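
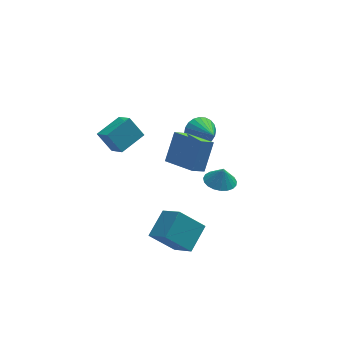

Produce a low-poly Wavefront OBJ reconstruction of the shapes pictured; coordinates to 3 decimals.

v -1.413 -1.58 0.443
v -2.214 -1.977 1.068
v -0.656 -0.578 2.051
v -1.457 -0.974 2.675
v -0.203 -3.266 0.925
v -1.004 -3.662 1.549
v 0.554 -2.263 2.532
v -0.247 -2.66 3.157
v -1.411 -5.408 -4.331
v -2.86 -5.054 -2.983
v -2.112 -4.082 -5.432
v -3.56 -3.729 -4.084
v -0.3 -4.111 -3.476
v -1.748 -3.758 -2.128
v -1 -2.786 -4.577
v -2.449 -2.432 -3.229
v -5.254 3.446 -0.898
v -4.815 2.308 -0.042
v -3.724 4.392 -0.425
v -3.286 3.255 0.432
v -4.494 2.825 -2.112
v -4.056 1.688 -1.255
v -2.965 3.772 -1.638
v -2.526 2.634 -0.782
v 0.854 2.492 -1.001
v 1.821 2.876 -0.862
v 1.326 0.948 -0.019
v 1.628 3.026 -0.533
v 1.316 3.095 -0.276
v 0.935 3.071 -0.129
v 0.541 2.96 -0.115
v 0.194 2.777 -0.235
v -0.051 2.551 -0.473
v -0.159 2.316 -0.79
v -0.113 2.108 -1.14
v 0.08 1.958 -1.469
v 0.392 1.89 -1.726
v 0.773 1.913 -1.873
v 1.167 2.024 -1.887
v 1.514 2.207 -1.767
v 1.76 2.433 -1.529
v 1.868 2.668 -1.212
v 1.729 0.82 -4.461
v 2.608 0.304 -4.608
v 1.931 0.84 -3.319
v 2.737 0.711 -4.638
v 2.692 1.137 -4.638
v 2.48 1.508 -4.607
v 2.139 1.76 -4.551
v 1.726 1.849 -4.479
v 1.314 1.761 -4.404
v 0.973 1.509 -4.339
v 0.763 1.138 -4.295
v 0.72 0.712 -4.28
v 0.852 0.305 -4.296
v 1.135 -0.013 -4.34
v 1.52 -0.188 -4.406
v 1.942 -0.188 -4.481
v 2.327 -0.014 -4.552
f 2 4 1
f 5 2 1
f 1 4 3
f 3 5 1
f 2 8 4
f 6 2 5
f 6 8 2
f 4 8 3
f 7 5 3
f 3 8 7
f 7 6 5
f 8 6 7
f 10 12 9
f 13 10 9
f 9 12 11
f 11 13 9
f 10 16 12
f 14 10 13
f 14 16 10
f 12 16 11
f 15 13 11
f 11 16 15
f 15 14 13
f 16 14 15
f 18 20 17
f 21 18 17
f 17 20 19
f 19 21 17
f 18 24 20
f 22 18 21
f 22 24 18
f 20 24 19
f 23 21 19
f 19 24 23
f 23 22 21
f 24 22 23
f 26 25 28
f 26 28 27
f 28 25 29
f 28 29 27
f 29 25 30
f 29 30 27
f 30 25 31
f 30 31 27
f 31 25 32
f 31 32 27
f 32 25 33
f 32 33 27
f 33 25 34
f 33 34 27
f 34 25 35
f 34 35 27
f 35 25 36
f 35 36 27
f 36 25 37
f 36 37 27
f 37 25 38
f 37 38 27
f 38 25 39
f 38 39 27
f 39 25 40
f 39 40 27
f 40 25 41
f 40 41 27
f 41 25 42
f 41 42 27
f 42 25 26
f 42 26 27
f 44 43 46
f 44 46 45
f 46 43 47
f 46 47 45
f 47 43 48
f 47 48 45
f 48 43 49
f 48 49 45
f 49 43 50
f 49 50 45
f 50 43 51
f 50 51 45
f 51 43 52
f 51 52 45
f 52 43 53
f 52 53 45
f 53 43 54
f 53 54 45
f 54 43 55
f 54 55 45
f 55 43 56
f 55 56 45
f 56 43 57
f 56 57 45
f 57 43 58
f 57 58 45
f 58 43 59
f 58 59 45
f 59 43 44
f 59 44 45



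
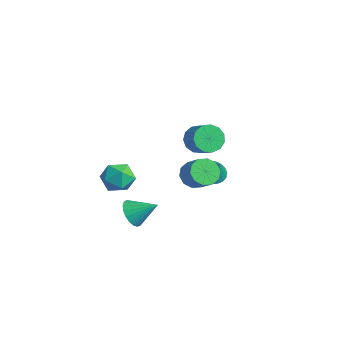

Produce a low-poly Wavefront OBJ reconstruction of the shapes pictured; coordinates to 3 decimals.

v -1.607 -1.477 -1.124
v -0.997 -2.022 -1.66
v -1.743 -2.658 -0.08
v -1.133 -3.203 -0.616
v -0.798 -2.416 -0.141
v -0.713 -1.687 -0.787
v -2.027 -2.993 -0.953
v -1.942 -2.264 -1.599
v -1.256 -2.959 -1.555
v -0.497 -2.602 -1.053
v -2.243 -2.078 -0.687
v -1.484 -1.721 -0.185
v 0.31 1.04 -0.874
v 0.823 1.13 -1.52
v 1.783 1.169 -0.752
v 1.27 1.08 -0.106
v 0.68 1.598 -1.365
v 1.64 1.637 -0.597
v 0.396 1.852 -1.023
v 1.356 1.892 -0.255
v 0.079 1.797 -0.623
v 1.038 1.836 0.145
v -0.15 1.453 -0.32
v 0.81 1.492 0.448
v -0.203 0.951 -0.228
v 0.757 0.99 0.54
v -0.06 0.483 -0.383
v 0.9 0.522 0.385
v 0.224 0.228 -0.725
v 1.184 0.268 0.043
v 0.542 0.284 -1.125
v 1.501 0.323 -0.357
v 0.77 0.628 -1.428
v 1.73 0.667 -0.66
v 0.637 1.087 1.883
v 1.047 1.456 1.25
v 2.054 1.423 1.884
v 1.643 1.053 2.517
v 0.885 1.805 1.526
v 1.892 1.772 2.16
v 0.644 1.926 1.915
v 1.651 1.893 2.549
v 0.401 1.78 2.294
v 1.407 1.747 2.928
v 0.232 1.414 2.542
v 1.239 1.381 3.176
v 0.192 0.944 2.582
v 1.199 0.911 3.215
v 0.293 0.519 2.399
v 1.3 0.486 3.033
v 0.503 0.275 2.052
v 1.51 0.242 2.686
v 0.756 0.288 1.652
v 1.762 0.255 2.286
v 0.97 0.554 1.325
v 1.977 0.521 1.959
v 1.079 0.99 1.176
v 2.086 0.957 1.809
v -1.593 3.276 -2.601
v -0.94 3.183 -3.053
v -0.827 3.204 -1.479
v -0.955 3.514 -3.021
v -1.081 3.803 -2.917
v -1.295 4.002 -2.757
v -1.561 4.075 -2.571
v -1.832 4.01 -2.39
v -2.062 3.818 -2.245
v -2.211 3.533 -2.162
v -2.253 3.203 -2.154
v -2.181 2.885 -2.224
v -2.007 2.636 -2.359
v -1.762 2.497 -2.536
v -1.487 2.493 -2.723
v -1.231 2.624 -2.89
v -1.038 2.868 -3.007
v 2.095 -3.489 -0.96
v 2.554 -3.344 -1.624
v 2.905 -2.571 -0.2
v 2.311 -3.106 -1.652
v 2.031 -2.935 -1.561
v 1.762 -2.859 -1.365
v 1.55 -2.893 -1.1
v 1.433 -3.029 -0.81
v 1.431 -3.245 -0.546
v 1.543 -3.503 -0.354
v 1.751 -3.759 -0.266
v 2.018 -3.968 -0.298
v 2.299 -4.094 -0.445
v 2.544 -4.116 -0.68
v 2.712 -4.029 -0.964
v 2.774 -3.849 -1.247
v 2.718 -3.607 -1.48
f 1 12 6
f 1 6 2
f 1 2 8
f 1 8 11
f 1 11 12
f 2 6 10
f 6 12 5
f 12 11 3
f 11 8 7
f 8 2 9
f 4 10 5
f 4 5 3
f 4 3 7
f 4 7 9
f 4 9 10
f 5 10 6
f 3 5 12
f 7 3 11
f 9 7 8
f 10 9 2
f 14 13 17
f 14 17 15
f 15 17 18
f 15 18 16
f 17 13 19
f 17 19 18
f 18 19 20
f 18 20 16
f 19 13 21
f 19 21 20
f 20 21 22
f 20 22 16
f 21 13 23
f 21 23 22
f 22 23 24
f 22 24 16
f 23 13 25
f 23 25 24
f 24 25 26
f 24 26 16
f 25 13 27
f 25 27 26
f 26 27 28
f 26 28 16
f 27 13 29
f 27 29 28
f 28 29 30
f 28 30 16
f 29 13 31
f 29 31 30
f 30 31 32
f 30 32 16
f 31 13 33
f 31 33 32
f 32 33 34
f 32 34 16
f 33 13 14
f 33 14 34
f 34 14 15
f 34 15 16
f 36 35 39
f 36 39 37
f 37 39 40
f 37 40 38
f 39 35 41
f 39 41 40
f 40 41 42
f 40 42 38
f 41 35 43
f 41 43 42
f 42 43 44
f 42 44 38
f 43 35 45
f 43 45 44
f 44 45 46
f 44 46 38
f 45 35 47
f 45 47 46
f 46 47 48
f 46 48 38
f 47 35 49
f 47 49 48
f 48 49 50
f 48 50 38
f 49 35 51
f 49 51 50
f 50 51 52
f 50 52 38
f 51 35 53
f 51 53 52
f 52 53 54
f 52 54 38
f 53 35 55
f 53 55 54
f 54 55 56
f 54 56 38
f 55 35 57
f 55 57 56
f 56 57 58
f 56 58 38
f 57 35 36
f 57 36 58
f 58 36 37
f 58 37 38
f 60 59 62
f 60 62 61
f 62 59 63
f 62 63 61
f 63 59 64
f 63 64 61
f 64 59 65
f 64 65 61
f 65 59 66
f 65 66 61
f 66 59 67
f 66 67 61
f 67 59 68
f 67 68 61
f 68 59 69
f 68 69 61
f 69 59 70
f 69 70 61
f 70 59 71
f 70 71 61
f 71 59 72
f 71 72 61
f 72 59 73
f 72 73 61
f 73 59 74
f 73 74 61
f 74 59 75
f 74 75 61
f 75 59 60
f 75 60 61
f 77 76 79
f 77 79 78
f 79 76 80
f 79 80 78
f 80 76 81
f 80 81 78
f 81 76 82
f 81 82 78
f 82 76 83
f 82 83 78
f 83 76 84
f 83 84 78
f 84 76 85
f 84 85 78
f 85 76 86
f 85 86 78
f 86 76 87
f 86 87 78
f 87 76 88
f 87 88 78
f 88 76 89
f 88 89 78
f 89 76 90
f 89 90 78
f 90 76 91
f 90 91 78
f 91 76 92
f 91 92 78
f 92 76 77
f 92 77 78



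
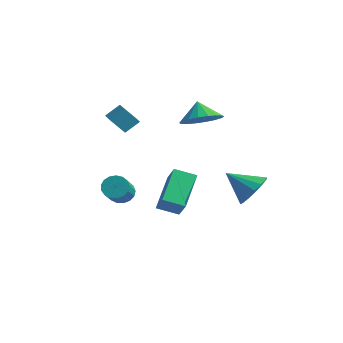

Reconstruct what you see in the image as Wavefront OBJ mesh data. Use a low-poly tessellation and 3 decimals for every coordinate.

v -1.998 0.307 -3.981
v -1.438 0.285 -4.347
v -0.801 -0.809 -3.305
v -1.362 -0.787 -2.939
v -1.382 0.519 -4.136
v -0.745 -0.575 -3.093
v -1.467 0.705 -3.889
v -0.83 -0.389 -2.846
v -1.674 0.799 -3.663
v -1.037 -0.295 -2.62
v -1.956 0.781 -3.51
v -1.319 -0.313 -2.467
v -2.247 0.654 -3.465
v -1.61 -0.44 -2.422
v -2.481 0.448 -3.538
v -1.844 -0.646 -2.496
v -2.605 0.21 -3.713
v -1.968 -0.885 -2.671
v -2.59 -0.007 -3.95
v -1.953 -1.101 -2.907
v -2.439 -0.151 -4.193
v -1.802 -1.245 -3.151
v -2.187 -0.191 -4.388
v -1.551 -1.285 -3.346
v -1.893 -0.116 -4.49
v -1.256 -1.21 -3.447
v -1.622 0.055 -4.475
v -0.985 -1.039 -3.433
v -1.942 0.281 0.263
v -2.444 -0.221 1.129
v -1.621 0.924 0.822
v -2.124 0.422 1.688
v -1.276 -0.162 0.392
v -1.779 -0.664 1.258
v -0.956 0.481 0.951
v -1.458 -0.021 1.817
v 1.153 2.352 1.069
v 2.031 2.367 1.627
v 0.587 2.688 1.951
v 2.012 2.795 1.452
v 1.824 3.135 1.201
v 1.503 3.32 0.924
v 1.112 3.314 0.676
v 0.73 3.117 0.506
v 0.431 2.768 0.447
v 0.275 2.337 0.512
v 0.293 1.909 0.687
v 0.482 1.568 0.937
v 0.803 1.383 1.214
v 1.194 1.39 1.463
v 1.576 1.587 1.633
v 1.875 1.936 1.692
v 2.802 -2.246 -1.632
v 2.198 -0.769 -0.511
v 2.037 -1.804 -2.627
v 1.433 -0.327 -1.505
v 3.627 -1.633 -1.995
v 3.023 -0.156 -0.873
v 2.862 -1.191 -2.989
v 2.258 0.286 -1.868
v 4.344 2.211 -2.374
v 4.968 2.021 -1.67
v 3.136 1.689 -1.446
v 4.825 2.491 -1.592
v 4.553 2.885 -1.724
v 4.225 3.099 -2.03
v 3.929 3.075 -2.429
v 3.744 2.819 -2.812
v 3.72 2.4 -3.079
v 3.863 1.931 -3.157
v 4.134 1.536 -3.025
v 4.462 1.322 -2.719
v 4.758 1.347 -2.32
v 4.943 1.602 -1.936
f 2 1 5
f 2 5 3
f 3 5 6
f 3 6 4
f 5 1 7
f 5 7 6
f 6 7 8
f 6 8 4
f 7 1 9
f 7 9 8
f 8 9 10
f 8 10 4
f 9 1 11
f 9 11 10
f 10 11 12
f 10 12 4
f 11 1 13
f 11 13 12
f 12 13 14
f 12 14 4
f 13 1 15
f 13 15 14
f 14 15 16
f 14 16 4
f 15 1 17
f 15 17 16
f 16 17 18
f 16 18 4
f 17 1 19
f 17 19 18
f 18 19 20
f 18 20 4
f 19 1 21
f 19 21 20
f 20 21 22
f 20 22 4
f 21 1 23
f 21 23 22
f 22 23 24
f 22 24 4
f 23 1 25
f 23 25 24
f 24 25 26
f 24 26 4
f 25 1 27
f 25 27 26
f 26 27 28
f 26 28 4
f 27 1 2
f 27 2 28
f 28 2 3
f 28 3 4
f 30 32 29
f 33 30 29
f 29 32 31
f 31 33 29
f 30 36 32
f 34 30 33
f 34 36 30
f 32 36 31
f 35 33 31
f 31 36 35
f 35 34 33
f 36 34 35
f 38 37 40
f 38 40 39
f 40 37 41
f 40 41 39
f 41 37 42
f 41 42 39
f 42 37 43
f 42 43 39
f 43 37 44
f 43 44 39
f 44 37 45
f 44 45 39
f 45 37 46
f 45 46 39
f 46 37 47
f 46 47 39
f 47 37 48
f 47 48 39
f 48 37 49
f 48 49 39
f 49 37 50
f 49 50 39
f 50 37 51
f 50 51 39
f 51 37 52
f 51 52 39
f 52 37 38
f 52 38 39
f 54 56 53
f 57 54 53
f 53 56 55
f 55 57 53
f 54 60 56
f 58 54 57
f 58 60 54
f 56 60 55
f 59 57 55
f 55 60 59
f 59 58 57
f 60 58 59
f 62 61 64
f 62 64 63
f 64 61 65
f 64 65 63
f 65 61 66
f 65 66 63
f 66 61 67
f 66 67 63
f 67 61 68
f 67 68 63
f 68 61 69
f 68 69 63
f 69 61 70
f 69 70 63
f 70 61 71
f 70 71 63
f 71 61 72
f 71 72 63
f 72 61 73
f 72 73 63
f 73 61 74
f 73 74 63
f 74 61 62
f 74 62 63



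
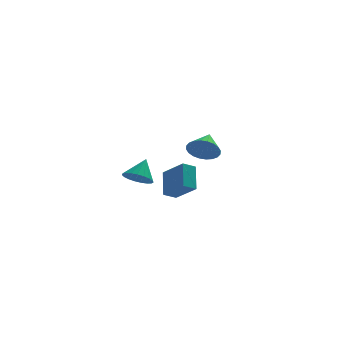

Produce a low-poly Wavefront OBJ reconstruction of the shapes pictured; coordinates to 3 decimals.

v -0.062 -4.822 1.161
v 0.062 -3.612 2.305
v -0.996 -3.764 0.144
v -0.873 -2.554 1.288
v 0.653 -4.546 0.792
v 0.776 -3.336 1.936
v -0.282 -3.488 -0.225
v -0.158 -2.278 0.919
v 2.065 3.004 0.778
v 2.568 2.434 1.442
v 2.595 4.316 1.502
v 2.839 2.48 1.16
v 2.992 2.606 0.819
v 3.004 2.793 0.472
v 2.873 3.011 0.172
v 2.619 3.229 -0.036
v 2.28 3.413 -0.12
v 1.909 3.534 -0.068
v 1.561 3.574 0.113
v 1.29 3.528 0.396
v 1.137 3.402 0.736
v 1.125 3.215 1.083
v 1.256 2.997 1.383
v 1.51 2.779 1.592
v 1.849 2.595 1.676
v 2.22 2.474 1.623
v -1.948 0.17 -0.147
v -1.386 0.583 -0.731
v -1.392 0.99 0.967
v -1.692 0.807 -0.744
v -2.041 0.92 -0.653
v -2.374 0.904 -0.475
v -2.634 0.76 -0.239
v -2.775 0.515 0.012
v -2.773 0.21 0.236
v -2.628 -0.102 0.393
v -2.366 -0.367 0.458
v -2.031 -0.539 0.418
v -1.682 -0.589 0.28
v -1.379 -0.507 0.069
v -1.174 -0.308 -0.18
v -1.103 -0.027 -0.423
v -1.178 0.288 -0.618
f 2 4 1
f 5 2 1
f 1 4 3
f 3 5 1
f 2 8 4
f 6 2 5
f 6 8 2
f 4 8 3
f 7 5 3
f 3 8 7
f 7 6 5
f 8 6 7
f 10 9 12
f 10 12 11
f 12 9 13
f 12 13 11
f 13 9 14
f 13 14 11
f 14 9 15
f 14 15 11
f 15 9 16
f 15 16 11
f 16 9 17
f 16 17 11
f 17 9 18
f 17 18 11
f 18 9 19
f 18 19 11
f 19 9 20
f 19 20 11
f 20 9 21
f 20 21 11
f 21 9 22
f 21 22 11
f 22 9 23
f 22 23 11
f 23 9 24
f 23 24 11
f 24 9 25
f 24 25 11
f 25 9 26
f 25 26 11
f 26 9 10
f 26 10 11
f 28 27 30
f 28 30 29
f 30 27 31
f 30 31 29
f 31 27 32
f 31 32 29
f 32 27 33
f 32 33 29
f 33 27 34
f 33 34 29
f 34 27 35
f 34 35 29
f 35 27 36
f 35 36 29
f 36 27 37
f 36 37 29
f 37 27 38
f 37 38 29
f 38 27 39
f 38 39 29
f 39 27 40
f 39 40 29
f 40 27 41
f 40 41 29
f 41 27 42
f 41 42 29
f 42 27 43
f 42 43 29
f 43 27 28
f 43 28 29



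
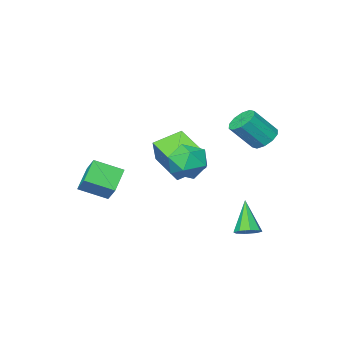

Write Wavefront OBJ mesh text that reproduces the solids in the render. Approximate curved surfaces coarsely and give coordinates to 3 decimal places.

v -1.181 -2.434 -1.823
v -2.65 -2.178 -1.302
v -1.151 -0.669 -2.605
v -2.62 -0.413 -2.084
v -0.6 -1.847 -0.476
v -2.069 -1.591 0.045
v -0.57 -0.082 -1.258
v -2.039 0.174 -0.737
v -0.532 2.351 -0.544
v 0.027 1.921 0.279
v -0.527 0.799 -1.359
v 0.032 0.369 -0.536
v -0.999 0.668 -0.393
v -1.002 1.627 0.111
v 0.502 1.093 -1.191
v 0.499 2.052 -0.687
v 0.666 1.143 -0.121
v -0.262 0.881 0.372
v -0.238 1.839 -1.452
v -1.166 1.577 -0.959
v 1.921 -1.809 -3.435
v 0.933 -2.501 -2.596
v 2.072 -1.008 -2.595
v 1.084 -1.7 -1.757
v 3.036 -2.66 -2.823
v 2.048 -3.352 -1.985
v 3.187 -1.859 -1.984
v 2.199 -2.551 -1.145
v -3.143 3.226 0.805
v -2.536 3.419 0.39
v -1.55 2.967 1.62
v -2.157 2.774 2.035
v -2.67 3.796 0.635
v -1.684 3.344 1.866
v -2.984 3.956 0.946
v -1.998 3.504 2.176
v -3.359 3.836 1.203
v -2.373 3.385 2.433
v -3.652 3.484 1.307
v -2.666 3.032 2.537
v -3.75 3.033 1.22
v -2.764 2.581 2.45
v -3.616 2.656 0.974
v -2.63 2.204 2.205
v -3.302 2.496 0.664
v -2.316 2.044 1.894
v -2.927 2.615 0.407
v -1.941 2.164 1.637
v -2.634 2.968 0.303
v -1.648 2.516 1.533
v -1.901 3.653 -4.559
v -1.32 3.773 -4.294
v -2.419 2.767 -3.021
v -1.65 4.133 -4.199
v -2.128 4.211 -4.315
v -2.472 3.962 -4.574
v -2.482 3.533 -4.825
v -2.151 3.174 -4.92
v -1.674 3.095 -4.804
v -1.329 3.344 -4.545
f 2 4 1
f 5 2 1
f 1 4 3
f 3 5 1
f 2 8 4
f 6 2 5
f 6 8 2
f 4 8 3
f 7 5 3
f 3 8 7
f 7 6 5
f 8 6 7
f 9 20 14
f 9 14 10
f 9 10 16
f 9 16 19
f 9 19 20
f 10 14 18
f 14 20 13
f 20 19 11
f 19 16 15
f 16 10 17
f 12 18 13
f 12 13 11
f 12 11 15
f 12 15 17
f 12 17 18
f 13 18 14
f 11 13 20
f 15 11 19
f 17 15 16
f 18 17 10
f 22 24 21
f 25 22 21
f 21 24 23
f 23 25 21
f 22 28 24
f 26 22 25
f 26 28 22
f 24 28 23
f 27 25 23
f 23 28 27
f 27 26 25
f 28 26 27
f 30 29 33
f 30 33 31
f 31 33 34
f 31 34 32
f 33 29 35
f 33 35 34
f 34 35 36
f 34 36 32
f 35 29 37
f 35 37 36
f 36 37 38
f 36 38 32
f 37 29 39
f 37 39 38
f 38 39 40
f 38 40 32
f 39 29 41
f 39 41 40
f 40 41 42
f 40 42 32
f 41 29 43
f 41 43 42
f 42 43 44
f 42 44 32
f 43 29 45
f 43 45 44
f 44 45 46
f 44 46 32
f 45 29 47
f 45 47 46
f 46 47 48
f 46 48 32
f 47 29 49
f 47 49 48
f 48 49 50
f 48 50 32
f 49 29 30
f 49 30 50
f 50 30 31
f 50 31 32
f 52 51 54
f 52 54 53
f 54 51 55
f 54 55 53
f 55 51 56
f 55 56 53
f 56 51 57
f 56 57 53
f 57 51 58
f 57 58 53
f 58 51 59
f 58 59 53
f 59 51 60
f 59 60 53
f 60 51 52
f 60 52 53



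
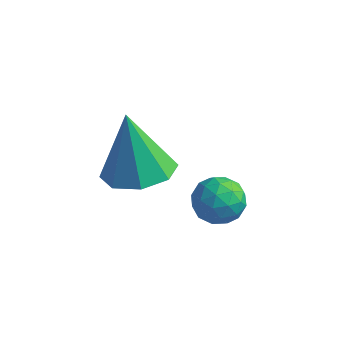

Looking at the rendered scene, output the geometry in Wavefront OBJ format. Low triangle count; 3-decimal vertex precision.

v -1.292 0.71 -2.524
v -0.617 0.871 -2.541
v -1.083 -0.231 -3.099
v -0.408 -0.07 -3.116
v -0.707 -0.248 -2.516
v -0.836 0.334 -2.16
v -0.864 0.306 -3.48
v -0.993 0.888 -3.124
v -0.353 0.621 -3.132
v -0.256 0.279 -2.536
v -1.444 0.361 -3.104
v -1.347 0.019 -2.508
v -0.973 0.873 -2.482
v -0.727 -0.233 -3.158
v -0.903 -0.338 -2.805
v -0.506 -0.243 -2.815
v -1.102 0.557 -2.258
v -0.705 0.652 -2.268
v -0.758 -0.006 -2.253
v -0.995 -0.012 -3.372
v -0.598 0.083 -3.382
v -1.194 0.883 -2.825
v -0.797 0.978 -2.835
v -0.942 0.646 -3.387
v -0.421 0.821 -2.839
v -0.298 0.268 -3.177
v -0.566 0.489 -3.391
v -0.642 0.831 -3.182
v -0.364 0.62 -2.489
v -0.241 0.066 -2.827
v -0.416 -0.038 -2.474
v -0.493 0.304 -2.265
v -0.208 0.473 -2.836
v -1.459 0.574 -2.813
v -1.336 0.02 -3.151
v -1.207 0.336 -3.375
v -1.284 0.678 -3.166
v -1.402 0.372 -2.463
v -1.279 -0.181 -2.801
v -1.058 -0.191 -2.458
v -1.134 0.151 -2.249
v -1.492 0.167 -2.804
v -3.243 0.763 -3.282
v -2.731 -0.015 -3.046
v -3.717 0.997 -1.478
v -2.333 0.602 -3.022
v -2.467 1.313 -3.149
v -3.056 1.702 -3.355
v -3.754 1.54 -3.518
v -4.152 0.924 -3.542
v -4.018 0.213 -3.415
v -3.429 -0.176 -3.209
f 1 38 17
f 38 12 41
f 17 41 6
f 38 41 17
f 1 17 13
f 17 6 18
f 13 18 2
f 17 18 13
f 1 13 22
f 13 2 23
f 22 23 8
f 13 23 22
f 1 22 34
f 22 8 37
f 34 37 11
f 22 37 34
f 1 34 38
f 34 11 42
f 38 42 12
f 34 42 38
f 2 18 29
f 18 6 32
f 29 32 10
f 18 32 29
f 6 41 19
f 41 12 40
f 19 40 5
f 41 40 19
f 12 42 39
f 42 11 35
f 39 35 3
f 42 35 39
f 11 37 36
f 37 8 24
f 36 24 7
f 37 24 36
f 8 23 28
f 23 2 25
f 28 25 9
f 23 25 28
f 4 30 16
f 30 10 31
f 16 31 5
f 30 31 16
f 4 16 14
f 16 5 15
f 14 15 3
f 16 15 14
f 4 14 21
f 14 3 20
f 21 20 7
f 14 20 21
f 4 21 26
f 21 7 27
f 26 27 9
f 21 27 26
f 4 26 30
f 26 9 33
f 30 33 10
f 26 33 30
f 5 31 19
f 31 10 32
f 19 32 6
f 31 32 19
f 3 15 39
f 15 5 40
f 39 40 12
f 15 40 39
f 7 20 36
f 20 3 35
f 36 35 11
f 20 35 36
f 9 27 28
f 27 7 24
f 28 24 8
f 27 24 28
f 10 33 29
f 33 9 25
f 29 25 2
f 33 25 29
f 44 43 46
f 44 46 45
f 46 43 47
f 46 47 45
f 47 43 48
f 47 48 45
f 48 43 49
f 48 49 45
f 49 43 50
f 49 50 45
f 50 43 51
f 50 51 45
f 51 43 52
f 51 52 45
f 52 43 44
f 52 44 45



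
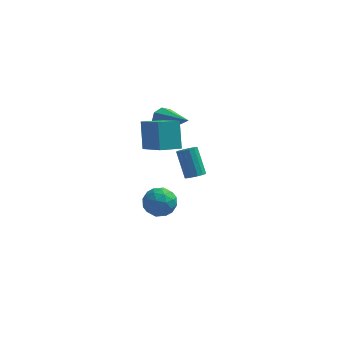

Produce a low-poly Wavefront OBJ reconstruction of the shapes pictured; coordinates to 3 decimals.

v -0.597 -1.591 1.196
v -0.221 -1.81 1.48
v -0.747 -1.069 2.748
v -1.123 -0.849 2.464
v -0.115 -1.58 1.39
v -0.64 -0.839 2.658
v -0.138 -1.352 1.247
v -0.663 -0.611 2.515
v -0.284 -1.189 1.091
v -0.809 -0.448 2.359
v -0.514 -1.133 0.963
v -1.04 -0.392 2.231
v -0.766 -1.2 0.897
v -1.292 -0.459 2.166
v -0.973 -1.371 0.912
v -1.499 -0.63 2.18
v -1.08 -1.601 1.002
v -1.605 -0.86 2.27
v -1.057 -1.829 1.145
v -1.582 -1.088 2.413
v -0.911 -1.992 1.301
v -1.436 -1.251 2.569
v -0.68 -2.048 1.429
v -1.206 -1.307 2.697
v -0.428 -1.981 1.494
v -0.954 -1.24 2.763
v -3.197 1.904 -3.766
v -2.664 2.141 -3.047
v -2.896 0.459 -3.513
v -2.363 0.696 -2.794
v -3.281 0.809 -2.748
v -3.467 1.702 -2.904
v -2.093 0.898 -3.656
v -2.279 1.791 -3.812
v -1.983 1.519 -2.979
v -2.716 1.464 -2.418
v -2.844 1.136 -4.142
v -3.577 1.081 -3.581
v -2.957 2.149 -3.428
v -2.603 0.451 -3.132
v -3.142 0.517 -3.105
v -2.829 0.656 -2.682
v -3.428 1.891 -3.344
v -3.116 2.03 -2.922
v -3.478 1.248 -2.746
v -2.444 0.57 -3.638
v -2.132 0.709 -3.216
v -2.731 1.944 -3.878
v -2.418 2.083 -3.455
v -2.082 1.352 -3.814
v -2.243 1.923 -2.966
v -2.066 1.073 -2.818
v -1.908 1.192 -3.324
v -2.017 1.717 -3.416
v -2.675 1.89 -2.636
v -2.498 1.041 -2.488
v -3.037 1.108 -2.461
v -3.146 1.633 -2.552
v -2.274 1.525 -2.596
v -3.062 1.559 -4.072
v -2.885 0.71 -3.924
v -2.414 0.967 -4.008
v -2.523 1.492 -4.099
v -3.494 1.527 -3.742
v -3.317 0.677 -3.594
v -3.543 0.883 -3.144
v -3.652 1.408 -3.236
v -3.286 1.075 -3.964
v -2.32 -1.275 2.586
v -2.547 -0.438 3.918
v -3.362 -0.026 1.623
v -3.589 0.811 2.956
v -1.391 -0.671 2.364
v -1.618 0.166 3.697
v -2.433 0.578 1.402
v -2.66 1.415 2.734
v -2.853 3.004 1.648
v -2.404 3.132 1.113
v -1.447 1.836 2.552
v -2.359 3.496 1.514
v -2.604 3.572 1.993
v -2.995 3.315 2.27
v -3.303 2.876 2.182
v -3.348 2.512 1.781
v -3.103 2.436 1.302
v -2.712 2.693 1.025
f 2 1 5
f 2 5 3
f 3 5 6
f 3 6 4
f 5 1 7
f 5 7 6
f 6 7 8
f 6 8 4
f 7 1 9
f 7 9 8
f 8 9 10
f 8 10 4
f 9 1 11
f 9 11 10
f 10 11 12
f 10 12 4
f 11 1 13
f 11 13 12
f 12 13 14
f 12 14 4
f 13 1 15
f 13 15 14
f 14 15 16
f 14 16 4
f 15 1 17
f 15 17 16
f 16 17 18
f 16 18 4
f 17 1 19
f 17 19 18
f 18 19 20
f 18 20 4
f 19 1 21
f 19 21 20
f 20 21 22
f 20 22 4
f 21 1 23
f 21 23 22
f 22 23 24
f 22 24 4
f 23 1 25
f 23 25 24
f 24 25 26
f 24 26 4
f 25 1 2
f 25 2 26
f 26 2 3
f 26 3 4
f 27 64 43
f 64 38 67
f 43 67 32
f 64 67 43
f 27 43 39
f 43 32 44
f 39 44 28
f 43 44 39
f 27 39 48
f 39 28 49
f 48 49 34
f 39 49 48
f 27 48 60
f 48 34 63
f 60 63 37
f 48 63 60
f 27 60 64
f 60 37 68
f 64 68 38
f 60 68 64
f 28 44 55
f 44 32 58
f 55 58 36
f 44 58 55
f 32 67 45
f 67 38 66
f 45 66 31
f 67 66 45
f 38 68 65
f 68 37 61
f 65 61 29
f 68 61 65
f 37 63 62
f 63 34 50
f 62 50 33
f 63 50 62
f 34 49 54
f 49 28 51
f 54 51 35
f 49 51 54
f 30 56 42
f 56 36 57
f 42 57 31
f 56 57 42
f 30 42 40
f 42 31 41
f 40 41 29
f 42 41 40
f 30 40 47
f 40 29 46
f 47 46 33
f 40 46 47
f 30 47 52
f 47 33 53
f 52 53 35
f 47 53 52
f 30 52 56
f 52 35 59
f 56 59 36
f 52 59 56
f 31 57 45
f 57 36 58
f 45 58 32
f 57 58 45
f 29 41 65
f 41 31 66
f 65 66 38
f 41 66 65
f 33 46 62
f 46 29 61
f 62 61 37
f 46 61 62
f 35 53 54
f 53 33 50
f 54 50 34
f 53 50 54
f 36 59 55
f 59 35 51
f 55 51 28
f 59 51 55
f 70 72 69
f 73 70 69
f 69 72 71
f 71 73 69
f 70 76 72
f 74 70 73
f 74 76 70
f 72 76 71
f 75 73 71
f 71 76 75
f 75 74 73
f 76 74 75
f 78 77 80
f 78 80 79
f 80 77 81
f 80 81 79
f 81 77 82
f 81 82 79
f 82 77 83
f 82 83 79
f 83 77 84
f 83 84 79
f 84 77 85
f 84 85 79
f 85 77 86
f 85 86 79
f 86 77 78
f 86 78 79



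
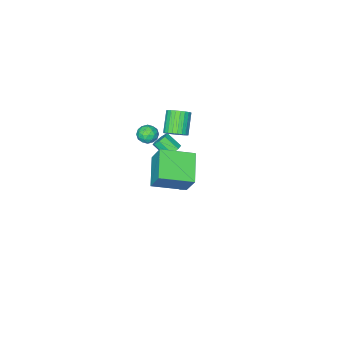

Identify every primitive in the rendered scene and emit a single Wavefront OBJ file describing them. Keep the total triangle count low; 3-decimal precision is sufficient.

v 3.213 2 3.658
v 3.319 2.84 5.062
v 1.511 3.18 3.08
v 1.617 4.02 4.484
v 4.483 3.38 2.736
v 4.589 4.22 4.14
v 2.781 4.56 2.158
v 2.887 5.4 3.562
v -2.058 -2.174 -1.803
v -1.642 -1.778 -1.52
v -1.326 -2.67 -0.734
v -1.742 -3.066 -1.017
v -2.088 -1.757 -1.317
v -1.772 -2.65 -0.532
v -2.516 -1.981 -1.399
v -2.2 -2.874 -0.614
v -2.676 -2.317 -1.717
v -2.36 -3.21 -0.932
v -2.474 -2.57 -2.086
v -2.158 -3.462 -1.3
v -2.028 -2.59 -2.288
v -1.712 -3.483 -1.503
v -1.6 -2.366 -2.206
v -1.284 -3.259 -1.421
v -1.44 -2.03 -1.888
v -1.124 -2.923 -1.103
v -2.324 -1.55 -4.769
v -1.818 -1.559 -5.009
v -0.91 -1.738 -3.091
v -1.416 -1.73 -2.851
v -1.856 -1.316 -4.969
v -0.948 -1.495 -3.05
v -1.986 -1.119 -4.889
v -1.079 -1.299 -2.97
v -2.184 -1.008 -4.785
v -1.276 -1.188 -2.866
v -2.409 -1.004 -4.678
v -1.502 -1.184 -2.759
v -2.617 -1.109 -4.589
v -1.71 -1.288 -2.671
v -2.767 -1.301 -4.536
v -1.86 -1.48 -2.617
v -2.83 -1.542 -4.529
v -1.922 -1.721 -2.611
v -2.792 -1.785 -4.57
v -1.884 -1.964 -2.651
v -2.661 -1.981 -4.65
v -1.754 -2.161 -2.731
v -2.464 -2.092 -4.754
v -1.556 -2.272 -2.835
v -2.238 -2.096 -4.861
v -1.331 -2.276 -2.942
v -2.03 -1.992 -4.949
v -1.123 -2.171 -3.031
v -1.88 -1.8 -5.003
v -0.973 -1.979 -3.084
v -2.549 -2.515 -0.615
v -2.251 -2.028 -0.069
v -3.174 -2.797 1.12
v -3.471 -3.285 0.575
v -2.5 -1.871 -0.16
v -3.423 -2.64 1.029
v -2.757 -1.812 -0.321
v -3.679 -2.581 0.868
v -2.981 -1.86 -0.526
v -3.904 -2.629 0.663
v -3.14 -2.008 -0.745
v -4.063 -2.777 0.444
v -3.209 -2.233 -0.944
v -4.131 -3.002 0.245
v -3.177 -2.501 -1.093
v -4.1 -3.271 0.096
v -3.05 -2.772 -1.169
v -3.972 -3.541 0.02
v -2.846 -3.003 -1.16
v -3.769 -3.772 0.029
v -2.597 -3.16 -1.069
v -3.52 -3.929 0.12
v -2.341 -3.219 -0.908
v -3.263 -3.988 0.281
v -2.116 -3.171 -0.703
v -3.039 -3.94 0.486
v -1.957 -3.023 -0.484
v -2.88 -3.792 0.705
v -1.889 -2.798 -0.285
v -2.811 -3.567 0.904
v -1.92 -2.529 -0.136
v -2.843 -3.299 1.053
v -2.048 -2.259 -0.06
v -2.97 -3.028 1.129
v -0.425 -1.789 1.604
v 0.156 -1.361 1.672
v 0.224 -2.579 1.028
v 0.805 -2.151 1.096
v 0.524 -2.476 1.68
v 0.123 -1.988 2.036
v 0.257 -1.952 0.664
v -0.144 -1.464 1.02
v 0.578 -1.462 1.091
v 0.743 -1.785 1.719
v -0.363 -2.155 0.981
v -0.198 -2.478 1.609
v -0.192 -1.506 1.689
v 0.572 -2.434 1.011
v 0.406 -2.625 1.355
v 0.748 -2.373 1.395
v -0.211 -1.874 1.903
v 0.13 -1.622 1.943
v 0.347 -2.278 1.948
v 0.25 -2.318 0.757
v 0.591 -2.066 0.797
v -0.368 -1.567 1.305
v -0.026 -1.315 1.345
v 0.033 -1.662 0.752
v 0.398 -1.313 1.387
v 0.78 -1.777 1.048
v 0.458 -1.661 0.794
v 0.222 -1.374 1.004
v 0.495 -1.503 1.757
v 0.877 -1.967 1.418
v 0.711 -2.158 1.761
v 0.475 -1.872 1.971
v 0.743 -1.563 1.415
v -0.497 -1.973 1.282
v -0.115 -2.437 0.943
v -0.095 -2.068 0.729
v -0.331 -1.782 0.939
v -0.4 -2.163 1.652
v -0.018 -2.627 1.313
v 0.158 -2.566 1.696
v -0.078 -2.279 1.906
v -0.363 -2.377 1.285
f 2 4 1
f 5 2 1
f 1 4 3
f 3 5 1
f 2 8 4
f 6 2 5
f 6 8 2
f 4 8 3
f 7 5 3
f 3 8 7
f 7 6 5
f 8 6 7
f 10 9 13
f 10 13 11
f 11 13 14
f 11 14 12
f 13 9 15
f 13 15 14
f 14 15 16
f 14 16 12
f 15 9 17
f 15 17 16
f 16 17 18
f 16 18 12
f 17 9 19
f 17 19 18
f 18 19 20
f 18 20 12
f 19 9 21
f 19 21 20
f 20 21 22
f 20 22 12
f 21 9 23
f 21 23 22
f 22 23 24
f 22 24 12
f 23 9 25
f 23 25 24
f 24 25 26
f 24 26 12
f 25 9 10
f 25 10 26
f 26 10 11
f 26 11 12
f 28 27 31
f 28 31 29
f 29 31 32
f 29 32 30
f 31 27 33
f 31 33 32
f 32 33 34
f 32 34 30
f 33 27 35
f 33 35 34
f 34 35 36
f 34 36 30
f 35 27 37
f 35 37 36
f 36 37 38
f 36 38 30
f 37 27 39
f 37 39 38
f 38 39 40
f 38 40 30
f 39 27 41
f 39 41 40
f 40 41 42
f 40 42 30
f 41 27 43
f 41 43 42
f 42 43 44
f 42 44 30
f 43 27 45
f 43 45 44
f 44 45 46
f 44 46 30
f 45 27 47
f 45 47 46
f 46 47 48
f 46 48 30
f 47 27 49
f 47 49 48
f 48 49 50
f 48 50 30
f 49 27 51
f 49 51 50
f 50 51 52
f 50 52 30
f 51 27 53
f 51 53 52
f 52 53 54
f 52 54 30
f 53 27 55
f 53 55 54
f 54 55 56
f 54 56 30
f 55 27 28
f 55 28 56
f 56 28 29
f 56 29 30
f 58 57 61
f 58 61 59
f 59 61 62
f 59 62 60
f 61 57 63
f 61 63 62
f 62 63 64
f 62 64 60
f 63 57 65
f 63 65 64
f 64 65 66
f 64 66 60
f 65 57 67
f 65 67 66
f 66 67 68
f 66 68 60
f 67 57 69
f 67 69 68
f 68 69 70
f 68 70 60
f 69 57 71
f 69 71 70
f 70 71 72
f 70 72 60
f 71 57 73
f 71 73 72
f 72 73 74
f 72 74 60
f 73 57 75
f 73 75 74
f 74 75 76
f 74 76 60
f 75 57 77
f 75 77 76
f 76 77 78
f 76 78 60
f 77 57 79
f 77 79 78
f 78 79 80
f 78 80 60
f 79 57 81
f 79 81 80
f 80 81 82
f 80 82 60
f 81 57 83
f 81 83 82
f 82 83 84
f 82 84 60
f 83 57 85
f 83 85 84
f 84 85 86
f 84 86 60
f 85 57 87
f 85 87 86
f 86 87 88
f 86 88 60
f 87 57 89
f 87 89 88
f 88 89 90
f 88 90 60
f 89 57 58
f 89 58 90
f 90 58 59
f 90 59 60
f 91 128 107
f 128 102 131
f 107 131 96
f 128 131 107
f 91 107 103
f 107 96 108
f 103 108 92
f 107 108 103
f 91 103 112
f 103 92 113
f 112 113 98
f 103 113 112
f 91 112 124
f 112 98 127
f 124 127 101
f 112 127 124
f 91 124 128
f 124 101 132
f 128 132 102
f 124 132 128
f 92 108 119
f 108 96 122
f 119 122 100
f 108 122 119
f 96 131 109
f 131 102 130
f 109 130 95
f 131 130 109
f 102 132 129
f 132 101 125
f 129 125 93
f 132 125 129
f 101 127 126
f 127 98 114
f 126 114 97
f 127 114 126
f 98 113 118
f 113 92 115
f 118 115 99
f 113 115 118
f 94 120 106
f 120 100 121
f 106 121 95
f 120 121 106
f 94 106 104
f 106 95 105
f 104 105 93
f 106 105 104
f 94 104 111
f 104 93 110
f 111 110 97
f 104 110 111
f 94 111 116
f 111 97 117
f 116 117 99
f 111 117 116
f 94 116 120
f 116 99 123
f 120 123 100
f 116 123 120
f 95 121 109
f 121 100 122
f 109 122 96
f 121 122 109
f 93 105 129
f 105 95 130
f 129 130 102
f 105 130 129
f 97 110 126
f 110 93 125
f 126 125 101
f 110 125 126
f 99 117 118
f 117 97 114
f 118 114 98
f 117 114 118
f 100 123 119
f 123 99 115
f 119 115 92
f 123 115 119



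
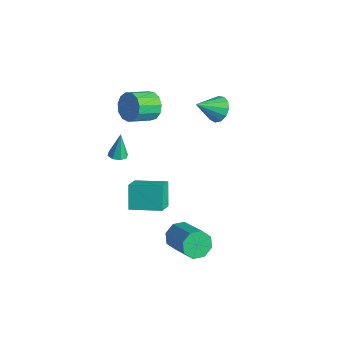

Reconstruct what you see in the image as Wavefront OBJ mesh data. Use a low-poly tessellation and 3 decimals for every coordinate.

v 2.139 -1.744 -3.521
v 2.589 -1.619 -4.255
v 4.411 -1.831 -3.173
v 3.961 -1.956 -2.439
v 2.464 -1.05 -3.932
v 4.286 -1.262 -2.851
v 2.148 -0.887 -3.369
v 3.971 -1.099 -2.287
v 1.827 -1.227 -2.894
v 3.65 -1.439 -1.813
v 1.689 -1.869 -2.787
v 3.511 -2.081 -1.705
v 1.814 -2.438 -3.109
v 3.636 -2.65 -2.028
v 2.129 -2.601 -3.673
v 3.952 -2.813 -2.591
v 2.45 -2.261 -4.147
v 4.273 -2.473 -3.066
v -1.492 -2.096 -3.832
v -2.255 -1.554 -2.61
v -0.189 -0.821 -3.584
v -0.953 -0.278 -2.362
v -0.767 -3.002 -2.978
v -1.531 -2.459 -1.756
v 0.535 -1.726 -2.73
v -0.228 -1.184 -1.508
v -3.439 0.362 2.027
v -3.163 0.733 2.823
v -3.245 -0.631 3.488
v -3.521 -1.002 2.693
v -3.681 0.763 2.819
v -3.763 -0.601 3.485
v -4.121 0.665 2.565
v -4.204 -0.699 3.23
v -4.346 0.471 2.139
v -4.428 -0.893 2.805
v -4.282 0.243 1.678
v -4.364 -1.121 2.344
v -3.95 0.052 1.328
v -4.033 -1.312 1.994
v -3.457 -0.04 1.2
v -3.539 -1.404 1.866
v -2.957 -0.005 1.335
v -3.039 -1.369 2
v -2.611 0.147 1.689
v -2.693 -1.217 2.354
v -2.527 0.367 2.151
v -2.609 -0.997 2.816
v -2.733 0.586 2.573
v -2.815 -0.778 3.239
v -0.155 2.404 3.239
v 0.134 2.829 3.891
v -0.445 1.156 4.181
v -0.324 2.918 3.868
v -0.729 2.844 3.645
v -0.951 2.63 3.293
v -0.921 2.345 2.925
v -0.647 2.077 2.655
v -0.217 1.914 2.572
v 0.233 1.906 2.699
v 0.56 2.056 2.999
v 0.659 2.316 3.374
v 0.501 2.604 3.707
v -1.22 -3.297 1.818
v -0.731 -3.069 1.829
v -1.42 -2.943 3.262
v -1.028 -2.802 1.723
v -1.438 -2.825 1.672
v -1.72 -3.125 1.707
v -1.71 -3.526 1.807
v -1.413 -3.793 1.913
v -1.003 -3.77 1.964
v -0.721 -3.47 1.929
f 2 1 5
f 2 5 3
f 3 5 6
f 3 6 4
f 5 1 7
f 5 7 6
f 6 7 8
f 6 8 4
f 7 1 9
f 7 9 8
f 8 9 10
f 8 10 4
f 9 1 11
f 9 11 10
f 10 11 12
f 10 12 4
f 11 1 13
f 11 13 12
f 12 13 14
f 12 14 4
f 13 1 15
f 13 15 14
f 14 15 16
f 14 16 4
f 15 1 17
f 15 17 16
f 16 17 18
f 16 18 4
f 17 1 2
f 17 2 18
f 18 2 3
f 18 3 4
f 20 22 19
f 23 20 19
f 19 22 21
f 21 23 19
f 20 26 22
f 24 20 23
f 24 26 20
f 22 26 21
f 25 23 21
f 21 26 25
f 25 24 23
f 26 24 25
f 28 27 31
f 28 31 29
f 29 31 32
f 29 32 30
f 31 27 33
f 31 33 32
f 32 33 34
f 32 34 30
f 33 27 35
f 33 35 34
f 34 35 36
f 34 36 30
f 35 27 37
f 35 37 36
f 36 37 38
f 36 38 30
f 37 27 39
f 37 39 38
f 38 39 40
f 38 40 30
f 39 27 41
f 39 41 40
f 40 41 42
f 40 42 30
f 41 27 43
f 41 43 42
f 42 43 44
f 42 44 30
f 43 27 45
f 43 45 44
f 44 45 46
f 44 46 30
f 45 27 47
f 45 47 46
f 46 47 48
f 46 48 30
f 47 27 49
f 47 49 48
f 48 49 50
f 48 50 30
f 49 27 28
f 49 28 50
f 50 28 29
f 50 29 30
f 52 51 54
f 52 54 53
f 54 51 55
f 54 55 53
f 55 51 56
f 55 56 53
f 56 51 57
f 56 57 53
f 57 51 58
f 57 58 53
f 58 51 59
f 58 59 53
f 59 51 60
f 59 60 53
f 60 51 61
f 60 61 53
f 61 51 62
f 61 62 53
f 62 51 63
f 62 63 53
f 63 51 52
f 63 52 53
f 65 64 67
f 65 67 66
f 67 64 68
f 67 68 66
f 68 64 69
f 68 69 66
f 69 64 70
f 69 70 66
f 70 64 71
f 70 71 66
f 71 64 72
f 71 72 66
f 72 64 73
f 72 73 66
f 73 64 65
f 73 65 66



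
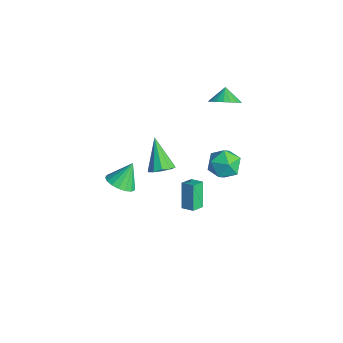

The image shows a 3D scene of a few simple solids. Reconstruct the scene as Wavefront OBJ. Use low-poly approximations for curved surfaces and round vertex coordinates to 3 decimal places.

v -1.856 3.421 2.161
v -1.287 3.051 2.867
v -2.504 3.759 2.859
v -1.136 3.428 2.825
v -1.11 3.803 2.668
v -1.213 4.112 2.424
v -1.427 4.302 2.134
v -1.716 4.339 1.848
v -2.028 4.218 1.617
v -2.311 3.959 1.48
v -2.516 3.607 1.46
v -2.606 3.223 1.562
v -2.567 2.873 1.767
v -2.405 2.618 2.04
v -2.148 2.502 2.335
v -1.841 2.545 2.599
v -1.536 2.739 2.787
v 1.341 -4.41 0.989
v 2.066 -4.814 1.385
v 1.119 -3.55 2.271
v 2.239 -4.464 1.18
v 2.206 -4.102 0.932
v 1.975 -3.81 0.696
v 1.598 -3.656 0.528
v 1.163 -3.674 0.465
v 0.768 -3.861 0.522
v 0.505 -4.174 0.686
v 0.433 -4.54 0.919
v 0.569 -4.877 1.168
v 0.882 -5.107 1.376
v 1.3 -5.177 1.495
v 1.727 -5.071 1.498
v -1.007 3.382 -1.804
v 0.057 3.58 -1.536
v -0.537 1.78 -2.484
v 0.527 1.978 -2.216
v -0.227 1.804 -1.414
v -0.518 2.794 -0.993
v 0.038 2.566 -3.027
v -0.253 3.556 -2.606
v 0.702 3.076 -2.291
v 0.539 2.605 -1.295
v -1.019 2.755 -2.725
v -1.182 2.284 -1.729
v 1.848 -2.148 1.789
v 2.422 -2.359 2.305
v 0.492 -1.972 3.371
v 2.432 -1.867 2.259
v 2.218 -1.482 2.033
v 1.863 -1.351 1.715
v 1.503 -1.525 1.425
v 1.273 -1.936 1.274
v 1.264 -2.428 1.32
v 1.477 -2.813 1.545
v 1.832 -2.944 1.864
v 2.193 -2.771 2.154
v 0.337 -0.252 -4.513
v -0.456 0.1 -2.959
v -0.015 0.52 -4.868
v -0.809 0.872 -3.314
v 1.009 0.168 -4.266
v 0.215 0.52 -2.712
v 0.656 0.94 -4.621
v -0.137 1.292 -3.067
f 2 1 4
f 2 4 3
f 4 1 5
f 4 5 3
f 5 1 6
f 5 6 3
f 6 1 7
f 6 7 3
f 7 1 8
f 7 8 3
f 8 1 9
f 8 9 3
f 9 1 10
f 9 10 3
f 10 1 11
f 10 11 3
f 11 1 12
f 11 12 3
f 12 1 13
f 12 13 3
f 13 1 14
f 13 14 3
f 14 1 15
f 14 15 3
f 15 1 16
f 15 16 3
f 16 1 17
f 16 17 3
f 17 1 2
f 17 2 3
f 19 18 21
f 19 21 20
f 21 18 22
f 21 22 20
f 22 18 23
f 22 23 20
f 23 18 24
f 23 24 20
f 24 18 25
f 24 25 20
f 25 18 26
f 25 26 20
f 26 18 27
f 26 27 20
f 27 18 28
f 27 28 20
f 28 18 29
f 28 29 20
f 29 18 30
f 29 30 20
f 30 18 31
f 30 31 20
f 31 18 32
f 31 32 20
f 32 18 19
f 32 19 20
f 33 44 38
f 33 38 34
f 33 34 40
f 33 40 43
f 33 43 44
f 34 38 42
f 38 44 37
f 44 43 35
f 43 40 39
f 40 34 41
f 36 42 37
f 36 37 35
f 36 35 39
f 36 39 41
f 36 41 42
f 37 42 38
f 35 37 44
f 39 35 43
f 41 39 40
f 42 41 34
f 46 45 48
f 46 48 47
f 48 45 49
f 48 49 47
f 49 45 50
f 49 50 47
f 50 45 51
f 50 51 47
f 51 45 52
f 51 52 47
f 52 45 53
f 52 53 47
f 53 45 54
f 53 54 47
f 54 45 55
f 54 55 47
f 55 45 56
f 55 56 47
f 56 45 46
f 56 46 47
f 58 60 57
f 61 58 57
f 57 60 59
f 59 61 57
f 58 64 60
f 62 58 61
f 62 64 58
f 60 64 59
f 63 61 59
f 59 64 63
f 63 62 61
f 64 62 63



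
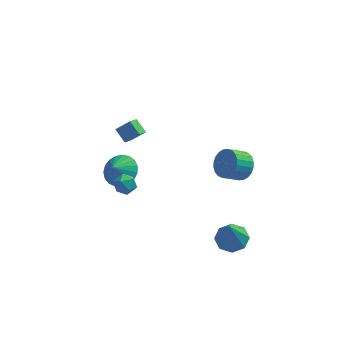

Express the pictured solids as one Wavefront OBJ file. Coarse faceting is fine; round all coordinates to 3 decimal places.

v -2.465 0.385 -1.636
v -1.953 0.673 -1.267
v -1.707 -0.093 -2.313
v -1.195 0.195 -1.944
v -1.582 -0.309 -1.666
v -2.051 -0.014 -1.247
v -1.609 0.594 -2.333
v -2.078 0.889 -1.914
v -1.424 0.802 -1.697
v -1.408 0.244 -1.285
v -2.252 0.336 -2.295
v -2.236 -0.222 -1.883
v -2.299 3.759 -4.254
v -1.797 2.904 -4.532
v -2.701 3.261 -3.446
v -1.513 3.094 -4.274
v -1.365 3.399 -4.012
v -1.379 3.766 -3.792
v -1.551 4.132 -3.651
v -1.853 4.433 -3.615
v -2.232 4.618 -3.689
v -2.623 4.655 -3.861
v -2.958 4.537 -4.101
v -3.179 4.284 -4.367
v -3.247 3.94 -4.613
v -3.152 3.566 -4.797
v -2.91 3.224 -4.888
v -2.562 2.976 -4.868
v -2.168 2.862 -4.742
v -1.445 0.338 2.006
v -1.717 -0.615 2.751
v -1.947 0.89 2.528
v -2.219 -0.063 3.273
v -0.721 0.523 2.507
v -0.993 -0.43 3.252
v -1.223 1.075 3.029
v -1.495 0.122 3.774
v 3.76 -2.794 -2.965
v 4.657 -2.799 -2.886
v 3.6 -3.466 -1.195
v 4.378 -2.203 -2.685
v 3.737 -1.952 -2.647
v 3.11 -2.195 -2.796
v 2.864 -2.789 -3.044
v 3.142 -3.385 -3.245
v 3.783 -3.636 -3.282
v 4.41 -3.393 -3.134
v 4.239 4.093 -3.922
v 4.603 4.496 -3.18
v 3.706 4.01 -2.475
v 3.341 3.607 -3.218
v 4.377 4.75 -3.293
v 3.479 4.264 -2.589
v 4.129 4.904 -3.502
v 3.232 4.418 -2.798
v 3.898 4.935 -3.775
v 3.001 4.449 -3.071
v 3.719 4.837 -4.071
v 2.822 4.352 -3.366
v 3.619 4.627 -4.344
v 2.722 4.141 -3.639
v 3.613 4.335 -4.552
v 2.716 3.849 -3.848
v 3.703 4.006 -4.665
v 2.805 3.52 -3.961
v 3.874 3.69 -4.665
v 2.977 3.204 -3.96
v 4.101 3.436 -4.551
v 3.203 2.95 -3.847
v 4.348 3.282 -4.342
v 3.451 2.796 -3.638
v 4.579 3.251 -4.069
v 3.682 2.765 -3.365
v 4.758 3.348 -3.774
v 3.861 2.863 -3.069
v 4.858 3.559 -3.501
v 3.961 3.073 -2.796
v 4.864 3.851 -3.292
v 3.967 3.365 -2.588
v 4.775 4.18 -3.179
v 3.877 3.694 -2.475
f 1 12 6
f 1 6 2
f 1 2 8
f 1 8 11
f 1 11 12
f 2 6 10
f 6 12 5
f 12 11 3
f 11 8 7
f 8 2 9
f 4 10 5
f 4 5 3
f 4 3 7
f 4 7 9
f 4 9 10
f 5 10 6
f 3 5 12
f 7 3 11
f 9 7 8
f 10 9 2
f 14 13 16
f 14 16 15
f 16 13 17
f 16 17 15
f 17 13 18
f 17 18 15
f 18 13 19
f 18 19 15
f 19 13 20
f 19 20 15
f 20 13 21
f 20 21 15
f 21 13 22
f 21 22 15
f 22 13 23
f 22 23 15
f 23 13 24
f 23 24 15
f 24 13 25
f 24 25 15
f 25 13 26
f 25 26 15
f 26 13 27
f 26 27 15
f 27 13 28
f 27 28 15
f 28 13 29
f 28 29 15
f 29 13 14
f 29 14 15
f 31 33 30
f 34 31 30
f 30 33 32
f 32 34 30
f 31 37 33
f 35 31 34
f 35 37 31
f 33 37 32
f 36 34 32
f 32 37 36
f 36 35 34
f 37 35 36
f 39 38 41
f 39 41 40
f 41 38 42
f 41 42 40
f 42 38 43
f 42 43 40
f 43 38 44
f 43 44 40
f 44 38 45
f 44 45 40
f 45 38 46
f 45 46 40
f 46 38 47
f 46 47 40
f 47 38 39
f 47 39 40
f 49 48 52
f 49 52 50
f 50 52 53
f 50 53 51
f 52 48 54
f 52 54 53
f 53 54 55
f 53 55 51
f 54 48 56
f 54 56 55
f 55 56 57
f 55 57 51
f 56 48 58
f 56 58 57
f 57 58 59
f 57 59 51
f 58 48 60
f 58 60 59
f 59 60 61
f 59 61 51
f 60 48 62
f 60 62 61
f 61 62 63
f 61 63 51
f 62 48 64
f 62 64 63
f 63 64 65
f 63 65 51
f 64 48 66
f 64 66 65
f 65 66 67
f 65 67 51
f 66 48 68
f 66 68 67
f 67 68 69
f 67 69 51
f 68 48 70
f 68 70 69
f 69 70 71
f 69 71 51
f 70 48 72
f 70 72 71
f 71 72 73
f 71 73 51
f 72 48 74
f 72 74 73
f 73 74 75
f 73 75 51
f 74 48 76
f 74 76 75
f 75 76 77
f 75 77 51
f 76 48 78
f 76 78 77
f 77 78 79
f 77 79 51
f 78 48 80
f 78 80 79
f 79 80 81
f 79 81 51
f 80 48 49
f 80 49 81
f 81 49 50
f 81 50 51



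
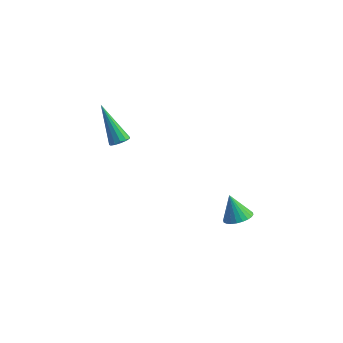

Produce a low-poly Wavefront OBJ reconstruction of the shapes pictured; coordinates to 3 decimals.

v 2.904 1.514 -3.118
v 3.524 1.304 -2.794
v 2.316 1.686 -1.882
v 3.564 1.585 -2.814
v 3.504 1.856 -2.88
v 3.353 2.074 -2.983
v 3.133 2.207 -3.106
v 2.878 2.235 -3.231
v 2.628 2.153 -3.339
v 2.419 1.973 -3.413
v 2.285 1.724 -3.442
v 2.244 1.443 -3.422
v 2.305 1.172 -3.356
v 2.456 0.954 -3.254
v 2.676 0.821 -3.131
v 2.93 0.793 -3.006
v 3.181 0.875 -2.898
v 3.389 1.055 -2.824
v -1.748 -1.182 2.38
v -1.343 -0.975 2.611
v -2.952 -0.818 4.16
v -1.478 -0.76 2.476
v -1.698 -0.679 2.311
v -1.935 -0.757 2.167
v -2.112 -0.971 2.091
v -2.173 -1.251 2.106
v -2.1 -1.509 2.209
v -1.915 -1.663 2.365
v -1.677 -1.665 2.526
v -1.462 -1.513 2.641
v -1.337 -1.256 2.672
f 2 1 4
f 2 4 3
f 4 1 5
f 4 5 3
f 5 1 6
f 5 6 3
f 6 1 7
f 6 7 3
f 7 1 8
f 7 8 3
f 8 1 9
f 8 9 3
f 9 1 10
f 9 10 3
f 10 1 11
f 10 11 3
f 11 1 12
f 11 12 3
f 12 1 13
f 12 13 3
f 13 1 14
f 13 14 3
f 14 1 15
f 14 15 3
f 15 1 16
f 15 16 3
f 16 1 17
f 16 17 3
f 17 1 18
f 17 18 3
f 18 1 2
f 18 2 3
f 20 19 22
f 20 22 21
f 22 19 23
f 22 23 21
f 23 19 24
f 23 24 21
f 24 19 25
f 24 25 21
f 25 19 26
f 25 26 21
f 26 19 27
f 26 27 21
f 27 19 28
f 27 28 21
f 28 19 29
f 28 29 21
f 29 19 30
f 29 30 21
f 30 19 31
f 30 31 21
f 31 19 20
f 31 20 21



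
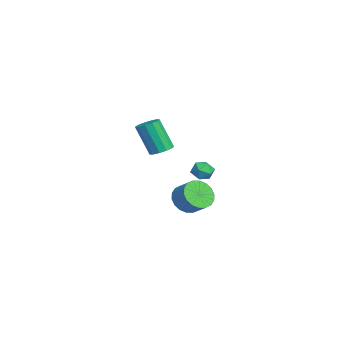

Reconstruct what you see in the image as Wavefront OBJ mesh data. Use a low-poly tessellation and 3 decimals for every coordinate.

v -2.141 1.135 -3.676
v -1.472 1.047 -4.359
v -0.731 1.618 -3.707
v -1.399 1.705 -3.024
v -1.665 1.415 -4.461
v -0.924 1.985 -3.809
v -1.952 1.727 -4.408
v -1.211 2.297 -3.756
v -2.276 1.921 -4.21
v -1.535 2.492 -3.557
v -2.574 1.96 -3.905
v -1.833 2.531 -3.253
v -2.786 1.836 -3.556
v -2.044 2.406 -2.904
v -2.87 1.572 -3.23
v -2.128 2.143 -2.578
v -2.809 1.222 -2.993
v -2.068 1.793 -2.341
v -2.616 0.855 -2.891
v -1.875 1.425 -2.239
v -2.329 0.543 -2.944
v -1.588 1.113 -2.292
v -2.005 0.348 -3.143
v -1.264 0.919 -2.49
v -1.707 0.309 -3.447
v -0.966 0.88 -2.795
v -1.496 0.434 -3.796
v -0.754 1.004 -3.144
v -1.412 0.697 -4.122
v -0.67 1.268 -3.47
v -0.607 2.082 -0.546
v -0.279 1.553 -0.827
v -1.341 2.067 -1.373
v -1.013 1.538 -1.654
v -1.354 1.455 -1.068
v -0.9 1.465 -0.557
v -0.72 2.155 -1.643
v -0.266 2.165 -1.132
v -0.348 1.598 -1.506
v -0.74 1.166 -1.15
v -0.88 2.454 -1.05
v -1.272 2.022 -0.694
v 3.167 -0.589 1.977
v 3.632 -1.024 1.909
v 3.257 -1.686 3.595
v 2.793 -1.251 3.663
v 3.785 -0.734 2.057
v 3.411 -1.396 3.744
v 3.743 -0.397 2.18
v 3.369 -1.059 3.866
v 3.518 -0.122 2.238
v 3.143 -0.784 3.925
v 3.181 0.006 2.213
v 2.807 -0.656 3.9
v 2.84 -0.056 2.113
v 2.466 -0.718 3.8
v 2.603 -0.287 1.97
v 2.229 -0.949 3.657
v 2.545 -0.614 1.829
v 2.171 -1.276 3.515
v 2.685 -0.932 1.735
v 2.31 -1.594 3.421
v 2.977 -1.142 1.717
v 2.603 -1.804 3.404
v 3.33 -1.177 1.782
v 2.956 -1.839 3.469
f 2 1 5
f 2 5 3
f 3 5 6
f 3 6 4
f 5 1 7
f 5 7 6
f 6 7 8
f 6 8 4
f 7 1 9
f 7 9 8
f 8 9 10
f 8 10 4
f 9 1 11
f 9 11 10
f 10 11 12
f 10 12 4
f 11 1 13
f 11 13 12
f 12 13 14
f 12 14 4
f 13 1 15
f 13 15 14
f 14 15 16
f 14 16 4
f 15 1 17
f 15 17 16
f 16 17 18
f 16 18 4
f 17 1 19
f 17 19 18
f 18 19 20
f 18 20 4
f 19 1 21
f 19 21 20
f 20 21 22
f 20 22 4
f 21 1 23
f 21 23 22
f 22 23 24
f 22 24 4
f 23 1 25
f 23 25 24
f 24 25 26
f 24 26 4
f 25 1 27
f 25 27 26
f 26 27 28
f 26 28 4
f 27 1 29
f 27 29 28
f 28 29 30
f 28 30 4
f 29 1 2
f 29 2 30
f 30 2 3
f 30 3 4
f 31 42 36
f 31 36 32
f 31 32 38
f 31 38 41
f 31 41 42
f 32 36 40
f 36 42 35
f 42 41 33
f 41 38 37
f 38 32 39
f 34 40 35
f 34 35 33
f 34 33 37
f 34 37 39
f 34 39 40
f 35 40 36
f 33 35 42
f 37 33 41
f 39 37 38
f 40 39 32
f 44 43 47
f 44 47 45
f 45 47 48
f 45 48 46
f 47 43 49
f 47 49 48
f 48 49 50
f 48 50 46
f 49 43 51
f 49 51 50
f 50 51 52
f 50 52 46
f 51 43 53
f 51 53 52
f 52 53 54
f 52 54 46
f 53 43 55
f 53 55 54
f 54 55 56
f 54 56 46
f 55 43 57
f 55 57 56
f 56 57 58
f 56 58 46
f 57 43 59
f 57 59 58
f 58 59 60
f 58 60 46
f 59 43 61
f 59 61 60
f 60 61 62
f 60 62 46
f 61 43 63
f 61 63 62
f 62 63 64
f 62 64 46
f 63 43 65
f 63 65 64
f 64 65 66
f 64 66 46
f 65 43 44
f 65 44 66
f 66 44 45
f 66 45 46



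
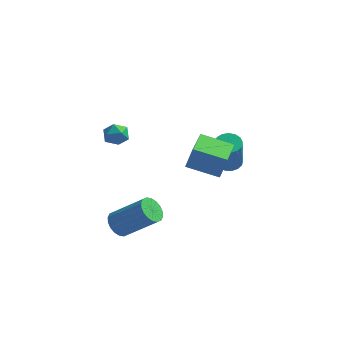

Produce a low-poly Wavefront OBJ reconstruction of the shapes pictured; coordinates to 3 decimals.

v 2.571 -0.041 0.132
v 2.886 0.056 1.317
v 2.472 1.533 0.03
v 2.787 1.63 1.215
v 4.153 0.03 -0.295
v 4.468 0.127 0.89
v 4.054 1.604 -0.397
v 4.369 1.701 0.788
v -0.664 -0.031 2.248
v -0.061 -0.261 2.399
v -0.879 -0.939 1.721
v -0.276 -1.169 1.872
v -0.732 -1.096 2.348
v -0.599 -0.534 2.673
v -0.341 -0.666 1.447
v -0.208 -0.104 1.772
v 0.138 -0.653 1.904
v -0.103 -0.919 2.461
v -0.837 -0.281 1.659
v -1.078 -0.547 2.216
v -0.541 -0.282 -4.455
v -0.09 -0.083 -4.993
v 1.513 -0.019 -3.622
v 1.061 -0.218 -3.085
v -0.198 0.202 -4.88
v 1.405 0.266 -3.509
v -0.374 0.391 -4.683
v 1.229 0.455 -3.312
v -0.583 0.446 -4.441
v 1.02 0.511 -3.07
v -0.784 0.358 -4.202
v 0.819 0.422 -2.831
v -0.937 0.142 -4.013
v 0.666 0.207 -2.642
v -1.012 -0.157 -3.911
v 0.591 -0.093 -2.541
v -0.993 -0.481 -3.918
v 0.61 -0.417 -2.547
v -0.885 -0.766 -4.031
v 0.718 -0.702 -2.66
v -0.709 -0.955 -4.228
v 0.894 -0.891 -2.857
v -0.5 -1.011 -4.47
v 1.103 -0.946 -3.099
v -0.299 -0.922 -4.709
v 1.304 -0.858 -3.338
v -0.146 -0.707 -4.898
v 1.457 -0.642 -3.527
v -0.071 -0.407 -4.999
v 1.532 -0.343 -3.629
v 3.662 3.426 -1.787
v 4.304 3.359 -1.861
v 4.441 2.687 -0.046
v 3.798 2.754 0.027
v 4.271 3.648 -1.751
v 4.408 2.976 0.064
v 4.099 3.887 -1.65
v 4.236 3.215 0.165
v 3.826 4.02 -1.58
v 3.963 3.347 0.235
v 3.516 4.016 -1.558
v 3.653 3.344 0.257
v 3.239 3.878 -1.588
v 3.376 3.206 0.227
v 3.059 3.636 -1.664
v 3.196 2.964 0.151
v 3.017 3.346 -1.768
v 3.154 2.674 0.046
v 3.122 3.074 -1.877
v 3.259 2.402 -0.062
v 3.351 2.883 -1.965
v 3.488 2.211 -0.15
v 3.652 2.816 -2.012
v 3.788 2.144 -0.198
v 3.954 2.889 -2.008
v 4.091 2.217 -0.194
v 4.189 3.085 -1.953
v 4.326 2.413 -0.139
f 2 4 1
f 5 2 1
f 1 4 3
f 3 5 1
f 2 8 4
f 6 2 5
f 6 8 2
f 4 8 3
f 7 5 3
f 3 8 7
f 7 6 5
f 8 6 7
f 9 20 14
f 9 14 10
f 9 10 16
f 9 16 19
f 9 19 20
f 10 14 18
f 14 20 13
f 20 19 11
f 19 16 15
f 16 10 17
f 12 18 13
f 12 13 11
f 12 11 15
f 12 15 17
f 12 17 18
f 13 18 14
f 11 13 20
f 15 11 19
f 17 15 16
f 18 17 10
f 22 21 25
f 22 25 23
f 23 25 26
f 23 26 24
f 25 21 27
f 25 27 26
f 26 27 28
f 26 28 24
f 27 21 29
f 27 29 28
f 28 29 30
f 28 30 24
f 29 21 31
f 29 31 30
f 30 31 32
f 30 32 24
f 31 21 33
f 31 33 32
f 32 33 34
f 32 34 24
f 33 21 35
f 33 35 34
f 34 35 36
f 34 36 24
f 35 21 37
f 35 37 36
f 36 37 38
f 36 38 24
f 37 21 39
f 37 39 38
f 38 39 40
f 38 40 24
f 39 21 41
f 39 41 40
f 40 41 42
f 40 42 24
f 41 21 43
f 41 43 42
f 42 43 44
f 42 44 24
f 43 21 45
f 43 45 44
f 44 45 46
f 44 46 24
f 45 21 47
f 45 47 46
f 46 47 48
f 46 48 24
f 47 21 49
f 47 49 48
f 48 49 50
f 48 50 24
f 49 21 22
f 49 22 50
f 50 22 23
f 50 23 24
f 52 51 55
f 52 55 53
f 53 55 56
f 53 56 54
f 55 51 57
f 55 57 56
f 56 57 58
f 56 58 54
f 57 51 59
f 57 59 58
f 58 59 60
f 58 60 54
f 59 51 61
f 59 61 60
f 60 61 62
f 60 62 54
f 61 51 63
f 61 63 62
f 62 63 64
f 62 64 54
f 63 51 65
f 63 65 64
f 64 65 66
f 64 66 54
f 65 51 67
f 65 67 66
f 66 67 68
f 66 68 54
f 67 51 69
f 67 69 68
f 68 69 70
f 68 70 54
f 69 51 71
f 69 71 70
f 70 71 72
f 70 72 54
f 71 51 73
f 71 73 72
f 72 73 74
f 72 74 54
f 73 51 75
f 73 75 74
f 74 75 76
f 74 76 54
f 75 51 77
f 75 77 76
f 76 77 78
f 76 78 54
f 77 51 52
f 77 52 78
f 78 52 53
f 78 53 54



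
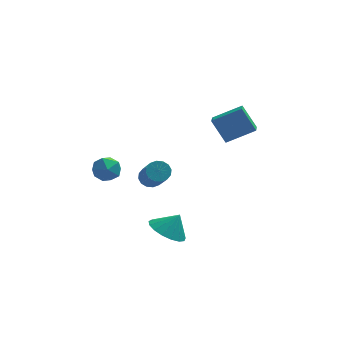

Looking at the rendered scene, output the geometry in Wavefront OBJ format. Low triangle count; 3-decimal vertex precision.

v 0.085 1.634 -2.79
v 0.567 1.948 -2.56
v 0.877 0.401 -1.099
v 0.395 0.086 -1.33
v 0.312 2.053 -2.394
v 0.623 0.506 -0.934
v -0.003 2.045 -2.335
v 0.308 0.498 -0.875
v -0.295 1.928 -2.398
v 0.016 0.381 -0.938
v -0.485 1.731 -2.566
v -0.174 0.184 -1.105
v -0.523 1.508 -2.794
v -0.212 -0.039 -1.333
v -0.397 1.319 -3.021
v -0.087 -0.228 -1.56
v -0.143 1.214 -3.186
v 0.168 -0.333 -1.726
v 0.172 1.222 -3.245
v 0.483 -0.325 -1.785
v 0.464 1.339 -3.182
v 0.775 -0.208 -1.722
v 0.654 1.536 -3.015
v 0.965 -0.011 -1.554
v 0.692 1.759 -2.787
v 1.003 0.212 -1.326
v 3.561 0.362 0.378
v 2.91 0.858 1.575
v 3.665 1.169 0.1
v 3.014 1.665 1.297
v 4.986 0.435 1.123
v 4.335 0.931 2.32
v 5.09 1.242 0.845
v 4.439 1.738 2.042
v 0.623 -3.339 -3.052
v 1.073 -2.568 -3.48
v 1.217 -3.161 -2.108
v 0.69 -2.377 -3.276
v 0.292 -2.406 -3.02
v -0.03 -2.65 -2.772
v -0.202 -3.051 -2.588
v -0.186 -3.518 -2.51
v 0.016 -3.944 -2.557
v 0.357 -4.232 -2.717
v 0.759 -4.315 -2.954
v 1.13 -4.174 -3.213
v 1.384 -3.842 -3.436
v 1.465 -3.395 -3.571
v 1.352 -2.935 -3.587
v -1.829 3.231 -2.394
v -1.335 2.898 -2.988
v -2.725 2.222 -2.572
v -2.231 1.889 -3.166
v -1.986 1.879 -2.362
v -1.432 2.503 -2.252
v -2.628 2.617 -3.308
v -2.074 3.241 -3.198
v -1.83 2.519 -3.553
v -1.432 2.063 -2.969
v -2.628 3.057 -2.591
v -2.23 2.601 -2.007
f 2 1 5
f 2 5 3
f 3 5 6
f 3 6 4
f 5 1 7
f 5 7 6
f 6 7 8
f 6 8 4
f 7 1 9
f 7 9 8
f 8 9 10
f 8 10 4
f 9 1 11
f 9 11 10
f 10 11 12
f 10 12 4
f 11 1 13
f 11 13 12
f 12 13 14
f 12 14 4
f 13 1 15
f 13 15 14
f 14 15 16
f 14 16 4
f 15 1 17
f 15 17 16
f 16 17 18
f 16 18 4
f 17 1 19
f 17 19 18
f 18 19 20
f 18 20 4
f 19 1 21
f 19 21 20
f 20 21 22
f 20 22 4
f 21 1 23
f 21 23 22
f 22 23 24
f 22 24 4
f 23 1 25
f 23 25 24
f 24 25 26
f 24 26 4
f 25 1 2
f 25 2 26
f 26 2 3
f 26 3 4
f 28 30 27
f 31 28 27
f 27 30 29
f 29 31 27
f 28 34 30
f 32 28 31
f 32 34 28
f 30 34 29
f 33 31 29
f 29 34 33
f 33 32 31
f 34 32 33
f 36 35 38
f 36 38 37
f 38 35 39
f 38 39 37
f 39 35 40
f 39 40 37
f 40 35 41
f 40 41 37
f 41 35 42
f 41 42 37
f 42 35 43
f 42 43 37
f 43 35 44
f 43 44 37
f 44 35 45
f 44 45 37
f 45 35 46
f 45 46 37
f 46 35 47
f 46 47 37
f 47 35 48
f 47 48 37
f 48 35 49
f 48 49 37
f 49 35 36
f 49 36 37
f 50 61 55
f 50 55 51
f 50 51 57
f 50 57 60
f 50 60 61
f 51 55 59
f 55 61 54
f 61 60 52
f 60 57 56
f 57 51 58
f 53 59 54
f 53 54 52
f 53 52 56
f 53 56 58
f 53 58 59
f 54 59 55
f 52 54 61
f 56 52 60
f 58 56 57
f 59 58 51



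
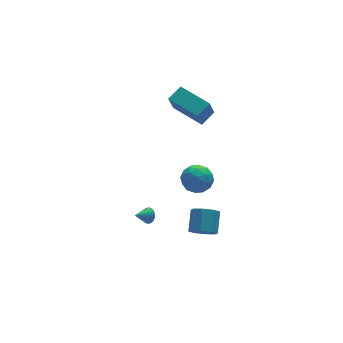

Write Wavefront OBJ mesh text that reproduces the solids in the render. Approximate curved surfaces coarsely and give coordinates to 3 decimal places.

v -0.069 -4.443 -4.042
v 0.284 -4.097 -4.697
v 0.922 -3.151 -3.852
v 0.569 -3.497 -3.198
v -0.273 -3.842 -4.561
v 0.365 -2.896 -3.717
v -0.711 -3.939 -4.122
v -0.072 -2.993 -3.277
v -0.773 -4.331 -3.636
v -0.134 -3.385 -2.791
v -0.422 -4.789 -3.388
v 0.216 -3.843 -2.543
v 0.135 -5.044 -3.523
v 0.773 -4.098 -2.679
v 0.572 -4.947 -3.963
v 1.211 -4.001 -3.118
v 0.634 -4.555 -4.449
v 1.273 -3.609 -3.604
v -2.617 -2.847 -2.764
v -2.384 -3.176 -2.435
v -3.483 -2.953 -2.256
v -2.352 -2.999 -2.343
v -2.36 -2.798 -2.314
v -2.407 -2.605 -2.354
v -2.486 -2.448 -2.457
v -2.585 -2.353 -2.606
v -2.688 -2.332 -2.779
v -2.781 -2.39 -2.95
v -2.849 -2.518 -3.092
v -2.881 -2.695 -3.185
v -2.873 -2.896 -3.213
v -2.826 -3.089 -3.173
v -2.747 -3.246 -3.071
v -2.648 -3.341 -2.921
v -2.545 -3.362 -2.748
v -2.452 -3.304 -2.577
v 0.817 -0.918 -3.461
v 1.133 -0.383 -4.257
v 2.167 -0.497 -2.643
v 2.483 0.038 -3.439
v 1.684 0.35 -2.905
v 0.85 0.09 -3.411
v 2.45 -0.97 -3.489
v 1.616 -1.23 -3.995
v 2.142 -0.415 -4.274
v 1.669 0.401 -3.913
v 1.631 -1.281 -2.987
v 1.158 -0.465 -2.626
v 0.857 -0.687 -3.931
v 2.443 -0.193 -2.969
v 1.974 -0.009 -2.656
v 2.16 0.305 -3.123
v 0.691 -0.41 -3.434
v 0.876 -0.095 -3.901
v 1.2 0.336 -3.107
v 2.424 -0.785 -2.999
v 2.609 -0.47 -3.466
v 1.14 -1.185 -3.777
v 1.326 -0.871 -4.244
v 2.1 -1.216 -3.793
v 1.635 -0.392 -4.409
v 2.428 -0.144 -3.928
v 2.409 -0.737 -3.957
v 1.919 -0.889 -4.255
v 1.357 0.088 -4.197
v 2.15 0.335 -3.716
v 1.681 0.518 -3.402
v 1.191 0.365 -3.699
v 1.95 0.069 -4.207
v 1.15 -1.215 -3.184
v 1.943 -0.968 -2.703
v 2.109 -1.245 -3.201
v 1.619 -1.398 -3.498
v 0.872 -0.736 -2.972
v 1.665 -0.488 -2.491
v 1.381 0.009 -2.645
v 0.891 -0.143 -2.943
v 1.35 -0.949 -2.693
v 3.235 2.032 -1.161
v 2.699 1.612 0.209
v 2.411 4.04 -0.869
v 1.876 3.621 0.502
v 4.204 2.359 -0.682
v 3.669 1.94 0.689
v 3.381 4.368 -0.389
v 2.845 3.948 0.981
f 2 1 5
f 2 5 3
f 3 5 6
f 3 6 4
f 5 1 7
f 5 7 6
f 6 7 8
f 6 8 4
f 7 1 9
f 7 9 8
f 8 9 10
f 8 10 4
f 9 1 11
f 9 11 10
f 10 11 12
f 10 12 4
f 11 1 13
f 11 13 12
f 12 13 14
f 12 14 4
f 13 1 15
f 13 15 14
f 14 15 16
f 14 16 4
f 15 1 17
f 15 17 16
f 16 17 18
f 16 18 4
f 17 1 2
f 17 2 18
f 18 2 3
f 18 3 4
f 20 19 22
f 20 22 21
f 22 19 23
f 22 23 21
f 23 19 24
f 23 24 21
f 24 19 25
f 24 25 21
f 25 19 26
f 25 26 21
f 26 19 27
f 26 27 21
f 27 19 28
f 27 28 21
f 28 19 29
f 28 29 21
f 29 19 30
f 29 30 21
f 30 19 31
f 30 31 21
f 31 19 32
f 31 32 21
f 32 19 33
f 32 33 21
f 33 19 34
f 33 34 21
f 34 19 35
f 34 35 21
f 35 19 36
f 35 36 21
f 36 19 20
f 36 20 21
f 37 74 53
f 74 48 77
f 53 77 42
f 74 77 53
f 37 53 49
f 53 42 54
f 49 54 38
f 53 54 49
f 37 49 58
f 49 38 59
f 58 59 44
f 49 59 58
f 37 58 70
f 58 44 73
f 70 73 47
f 58 73 70
f 37 70 74
f 70 47 78
f 74 78 48
f 70 78 74
f 38 54 65
f 54 42 68
f 65 68 46
f 54 68 65
f 42 77 55
f 77 48 76
f 55 76 41
f 77 76 55
f 48 78 75
f 78 47 71
f 75 71 39
f 78 71 75
f 47 73 72
f 73 44 60
f 72 60 43
f 73 60 72
f 44 59 64
f 59 38 61
f 64 61 45
f 59 61 64
f 40 66 52
f 66 46 67
f 52 67 41
f 66 67 52
f 40 52 50
f 52 41 51
f 50 51 39
f 52 51 50
f 40 50 57
f 50 39 56
f 57 56 43
f 50 56 57
f 40 57 62
f 57 43 63
f 62 63 45
f 57 63 62
f 40 62 66
f 62 45 69
f 66 69 46
f 62 69 66
f 41 67 55
f 67 46 68
f 55 68 42
f 67 68 55
f 39 51 75
f 51 41 76
f 75 76 48
f 51 76 75
f 43 56 72
f 56 39 71
f 72 71 47
f 56 71 72
f 45 63 64
f 63 43 60
f 64 60 44
f 63 60 64
f 46 69 65
f 69 45 61
f 65 61 38
f 69 61 65
f 80 82 79
f 83 80 79
f 79 82 81
f 81 83 79
f 80 86 82
f 84 80 83
f 84 86 80
f 82 86 81
f 85 83 81
f 81 86 85
f 85 84 83
f 86 84 85



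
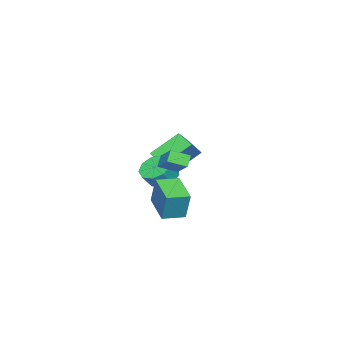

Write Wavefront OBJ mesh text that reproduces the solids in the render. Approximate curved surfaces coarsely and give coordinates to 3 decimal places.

v 2.757 0.701 1.061
v 2.963 1.116 2.748
v 4.007 2.098 0.563
v 4.214 2.513 2.25
v 3.746 -0.153 1.15
v 3.953 0.262 2.837
v 4.997 1.244 0.652
v 5.203 1.659 2.339
v -2.585 -3.291 0.822
v -3.828 -2.162 2.166
v -2.198 -2.254 0.309
v -3.44 -1.125 1.653
v -1.3 -3.215 1.947
v -2.542 -2.086 3.291
v -0.912 -2.178 1.434
v -2.155 -1.049 2.778
v 0.947 -1.002 1.629
v 1.65 -1.341 1.036
v 2.256 -1.557 1.879
v 1.553 -1.218 2.471
v 1.736 -0.685 1.142
v 2.342 -0.9 1.985
v 1.453 -0.177 1.476
v 2.059 -0.393 2.319
v 0.933 -0.055 1.881
v 1.539 -0.271 2.724
v 0.419 -0.377 2.168
v 1.025 -0.592 3.011
v 0.153 -0.991 2.203
v 0.759 -1.206 3.045
v 0.258 -1.61 1.969
v 0.864 -1.826 2.811
v 0.685 -1.945 1.576
v 1.291 -2.161 2.418
v 1.235 -1.839 1.208
v 1.841 -2.054 2.05
v 0.858 0.018 2.957
v 1.488 -0.855 3.39
v 1.684 1.091 3.917
v 2.314 0.219 4.351
v 1.406 0.121 2.369
v 2.036 -0.751 2.803
v 2.232 1.195 3.33
v 2.862 0.322 3.763
f 2 4 1
f 5 2 1
f 1 4 3
f 3 5 1
f 2 8 4
f 6 2 5
f 6 8 2
f 4 8 3
f 7 5 3
f 3 8 7
f 7 6 5
f 8 6 7
f 10 12 9
f 13 10 9
f 9 12 11
f 11 13 9
f 10 16 12
f 14 10 13
f 14 16 10
f 12 16 11
f 15 13 11
f 11 16 15
f 15 14 13
f 16 14 15
f 18 17 21
f 18 21 19
f 19 21 22
f 19 22 20
f 21 17 23
f 21 23 22
f 22 23 24
f 22 24 20
f 23 17 25
f 23 25 24
f 24 25 26
f 24 26 20
f 25 17 27
f 25 27 26
f 26 27 28
f 26 28 20
f 27 17 29
f 27 29 28
f 28 29 30
f 28 30 20
f 29 17 31
f 29 31 30
f 30 31 32
f 30 32 20
f 31 17 33
f 31 33 32
f 32 33 34
f 32 34 20
f 33 17 35
f 33 35 34
f 34 35 36
f 34 36 20
f 35 17 18
f 35 18 36
f 36 18 19
f 36 19 20
f 38 40 37
f 41 38 37
f 37 40 39
f 39 41 37
f 38 44 40
f 42 38 41
f 42 44 38
f 40 44 39
f 43 41 39
f 39 44 43
f 43 42 41
f 44 42 43



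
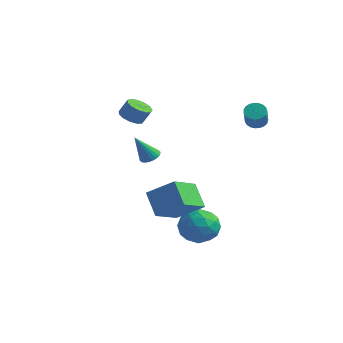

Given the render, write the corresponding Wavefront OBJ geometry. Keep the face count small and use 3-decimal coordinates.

v 1.86 0.078 -4.125
v 2.534 -0.321 -3.149
v 1.086 -1.779 -4.351
v 1.76 -2.178 -3.375
v 0.81 -1.383 -3.197
v 1.289 -0.235 -3.057
v 2.331 -1.865 -4.443
v 2.81 -0.717 -4.303
v 2.825 -1.522 -3.345
v 1.885 -1.224 -2.575
v 1.735 -0.876 -4.925
v 0.795 -0.578 -4.155
v 2.265 0.042 -3.617
v 1.355 -2.142 -3.883
v 0.797 -1.674 -3.778
v 1.193 -1.909 -3.204
v 1.533 0.092 -3.563
v 1.929 -0.142 -2.99
v 0.916 -0.766 -3.018
v 1.691 -1.958 -4.51
v 2.087 -2.192 -3.937
v 2.427 -0.191 -4.296
v 2.823 -0.426 -3.722
v 2.704 -1.334 -4.482
v 2.832 -0.899 -3.159
v 2.377 -1.99 -3.291
v 2.713 -1.806 -3.919
v 2.994 -1.132 -3.837
v 2.279 -0.724 -2.706
v 1.824 -1.815 -2.839
v 1.266 -1.348 -2.734
v 1.547 -0.673 -2.652
v 2.45 -1.43 -2.822
v 1.796 -0.285 -4.661
v 1.341 -1.376 -4.794
v 2.073 -1.427 -4.848
v 2.354 -0.752 -4.766
v 1.243 -0.11 -4.209
v 0.788 -1.201 -4.341
v 0.626 -0.968 -3.663
v 0.907 -0.294 -3.581
v 1.17 -0.67 -4.678
v 0.178 -1.784 -1.589
v 0.271 -3.678 -0.758
v 1.684 -1.244 -0.527
v 1.777 -3.137 0.304
v 1.243 -2.283 -2.844
v 1.336 -4.176 -2.013
v 2.749 -1.742 -1.782
v 2.842 -3.636 -0.951
v -3.864 -0.014 2.83
v -3.182 -0.347 2.576
v -2.735 -0.119 3.475
v -3.416 0.214 3.73
v -3.164 0.088 2.456
v -2.716 0.316 3.356
v -3.368 0.49 2.456
v -2.92 0.718 3.355
v -3.729 0.732 2.574
v -3.282 0.96 3.474
v -4.133 0.737 2.774
v -3.686 0.965 3.673
v -4.452 0.504 2.992
v -4.004 0.732 3.891
v -4.584 0.106 3.158
v -4.136 0.334 4.057
v -4.487 -0.33 3.22
v -4.04 -0.102 4.12
v -4.192 -0.665 3.159
v -3.745 -0.437 4.058
v -3.793 -0.794 2.993
v -3.346 -0.566 3.893
v -3.417 -0.675 2.776
v -2.969 -0.447 3.675
v 1.963 3.866 2.83
v 2.565 4.054 2.671
v 3.118 3.183 3.731
v 2.517 2.994 3.89
v 2.496 4.237 2.857
v 3.049 3.366 3.918
v 2.335 4.356 3.039
v 2.888 3.485 4.1
v 2.109 4.39 3.184
v 2.663 3.519 4.245
v 1.859 4.334 3.268
v 2.412 3.463 4.329
v 1.626 4.196 3.277
v 2.18 3.325 4.337
v 1.452 4.001 3.208
v 2.006 3.13 4.268
v 1.366 3.783 3.073
v 1.92 2.912 4.134
v 1.384 3.579 2.897
v 1.937 2.708 3.958
v 1.501 3.425 2.709
v 2.055 2.554 3.769
v 1.699 3.346 2.541
v 2.252 2.475 3.602
v 1.942 3.358 2.424
v 2.495 2.487 3.485
v 2.189 3.457 2.377
v 2.742 2.586 3.438
v 2.397 3.627 2.408
v 2.95 2.756 3.469
v 2.53 3.838 2.512
v 3.083 2.967 3.573
v -2.074 -0.522 0.396
v -1.561 -0.91 0.303
v -2.446 -1.398 1.984
v -1.456 -0.719 0.433
v -1.445 -0.498 0.557
v -1.53 -0.281 0.657
v -1.698 -0.101 0.717
v -1.923 0.016 0.729
v -2.171 0.05 0.689
v -2.405 -0.003 0.605
v -2.588 -0.135 0.49
v -2.693 -0.326 0.36
v -2.704 -0.547 0.236
v -2.618 -0.764 0.136
v -2.451 -0.944 0.076
v -2.225 -1.06 0.064
v -1.977 -1.095 0.104
v -1.744 -1.042 0.188
f 1 38 17
f 38 12 41
f 17 41 6
f 38 41 17
f 1 17 13
f 17 6 18
f 13 18 2
f 17 18 13
f 1 13 22
f 13 2 23
f 22 23 8
f 13 23 22
f 1 22 34
f 22 8 37
f 34 37 11
f 22 37 34
f 1 34 38
f 34 11 42
f 38 42 12
f 34 42 38
f 2 18 29
f 18 6 32
f 29 32 10
f 18 32 29
f 6 41 19
f 41 12 40
f 19 40 5
f 41 40 19
f 12 42 39
f 42 11 35
f 39 35 3
f 42 35 39
f 11 37 36
f 37 8 24
f 36 24 7
f 37 24 36
f 8 23 28
f 23 2 25
f 28 25 9
f 23 25 28
f 4 30 16
f 30 10 31
f 16 31 5
f 30 31 16
f 4 16 14
f 16 5 15
f 14 15 3
f 16 15 14
f 4 14 21
f 14 3 20
f 21 20 7
f 14 20 21
f 4 21 26
f 21 7 27
f 26 27 9
f 21 27 26
f 4 26 30
f 26 9 33
f 30 33 10
f 26 33 30
f 5 31 19
f 31 10 32
f 19 32 6
f 31 32 19
f 3 15 39
f 15 5 40
f 39 40 12
f 15 40 39
f 7 20 36
f 20 3 35
f 36 35 11
f 20 35 36
f 9 27 28
f 27 7 24
f 28 24 8
f 27 24 28
f 10 33 29
f 33 9 25
f 29 25 2
f 33 25 29
f 44 46 43
f 47 44 43
f 43 46 45
f 45 47 43
f 44 50 46
f 48 44 47
f 48 50 44
f 46 50 45
f 49 47 45
f 45 50 49
f 49 48 47
f 50 48 49
f 52 51 55
f 52 55 53
f 53 55 56
f 53 56 54
f 55 51 57
f 55 57 56
f 56 57 58
f 56 58 54
f 57 51 59
f 57 59 58
f 58 59 60
f 58 60 54
f 59 51 61
f 59 61 60
f 60 61 62
f 60 62 54
f 61 51 63
f 61 63 62
f 62 63 64
f 62 64 54
f 63 51 65
f 63 65 64
f 64 65 66
f 64 66 54
f 65 51 67
f 65 67 66
f 66 67 68
f 66 68 54
f 67 51 69
f 67 69 68
f 68 69 70
f 68 70 54
f 69 51 71
f 69 71 70
f 70 71 72
f 70 72 54
f 71 51 73
f 71 73 72
f 72 73 74
f 72 74 54
f 73 51 52
f 73 52 74
f 74 52 53
f 74 53 54
f 76 75 79
f 76 79 77
f 77 79 80
f 77 80 78
f 79 75 81
f 79 81 80
f 80 81 82
f 80 82 78
f 81 75 83
f 81 83 82
f 82 83 84
f 82 84 78
f 83 75 85
f 83 85 84
f 84 85 86
f 84 86 78
f 85 75 87
f 85 87 86
f 86 87 88
f 86 88 78
f 87 75 89
f 87 89 88
f 88 89 90
f 88 90 78
f 89 75 91
f 89 91 90
f 90 91 92
f 90 92 78
f 91 75 93
f 91 93 92
f 92 93 94
f 92 94 78
f 93 75 95
f 93 95 94
f 94 95 96
f 94 96 78
f 95 75 97
f 95 97 96
f 96 97 98
f 96 98 78
f 97 75 99
f 97 99 98
f 98 99 100
f 98 100 78
f 99 75 101
f 99 101 100
f 100 101 102
f 100 102 78
f 101 75 103
f 101 103 102
f 102 103 104
f 102 104 78
f 103 75 105
f 103 105 104
f 104 105 106
f 104 106 78
f 105 75 76
f 105 76 106
f 106 76 77
f 106 77 78
f 108 107 110
f 108 110 109
f 110 107 111
f 110 111 109
f 111 107 112
f 111 112 109
f 112 107 113
f 112 113 109
f 113 107 114
f 113 114 109
f 114 107 115
f 114 115 109
f 115 107 116
f 115 116 109
f 116 107 117
f 116 117 109
f 117 107 118
f 117 118 109
f 118 107 119
f 118 119 109
f 119 107 120
f 119 120 109
f 120 107 121
f 120 121 109
f 121 107 122
f 121 122 109
f 122 107 123
f 122 123 109
f 123 107 124
f 123 124 109
f 124 107 108
f 124 108 109

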